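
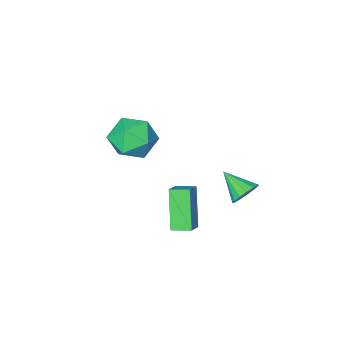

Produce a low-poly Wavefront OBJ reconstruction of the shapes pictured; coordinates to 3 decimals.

v 0.158 -1.012 -1.289
v 0.684 -0.129 -1.863
v 0.856 -2.251 -2.557
v 1.382 -1.368 -3.131
v 1.763 -1.686 -2.064
v 1.332 -0.92 -1.28
v 0.208 -1.46 -3.14
v -0.223 -0.694 -2.356
v 0.715 -0.405 -3.007
v 1.676 -0.545 -2.342
v -0.136 -1.835 -2.078
v 0.825 -1.975 -1.413
v 1.036 4.168 -3.95
v 0.527 3.254 -2.281
v 1.682 4.665 -3.481
v 1.173 3.751 -1.812
v 1.627 3.549 -4.108
v 1.118 2.635 -2.439
v 2.273 4.046 -3.639
v 1.764 3.132 -1.97
v -1.26 4.184 -2.949
v -0.586 4.37 -2.923
v -0.96 2.996 -2.231
v -0.735 4.513 -2.625
v -1.024 4.568 -2.413
v -1.377 4.519 -2.346
v -1.698 4.381 -2.44
v -1.902 4.19 -2.671
v -1.934 3.997 -2.976
v -1.786 3.854 -3.274
v -1.496 3.8 -3.485
v -1.144 3.848 -3.552
v -0.822 3.987 -3.458
v -0.618 4.178 -3.228
f 1 12 6
f 1 6 2
f 1 2 8
f 1 8 11
f 1 11 12
f 2 6 10
f 6 12 5
f 12 11 3
f 11 8 7
f 8 2 9
f 4 10 5
f 4 5 3
f 4 3 7
f 4 7 9
f 4 9 10
f 5 10 6
f 3 5 12
f 7 3 11
f 9 7 8
f 10 9 2
f 14 16 13
f 17 14 13
f 13 16 15
f 15 17 13
f 14 20 16
f 18 14 17
f 18 20 14
f 16 20 15
f 19 17 15
f 15 20 19
f 19 18 17
f 20 18 19
f 22 21 24
f 22 24 23
f 24 21 25
f 24 25 23
f 25 21 26
f 25 26 23
f 26 21 27
f 26 27 23
f 27 21 28
f 27 28 23
f 28 21 29
f 28 29 23
f 29 21 30
f 29 30 23
f 30 21 31
f 30 31 23
f 31 21 32
f 31 32 23
f 32 21 33
f 32 33 23
f 33 21 34
f 33 34 23
f 34 21 22
f 34 22 23



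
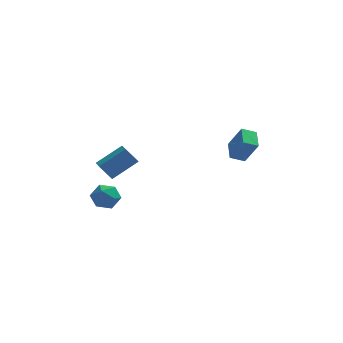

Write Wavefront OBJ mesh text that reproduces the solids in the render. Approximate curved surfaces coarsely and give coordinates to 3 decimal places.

v -2.631 0.651 3.166
v -3.261 0.792 3.956
v -2.84 1.765 2.801
v -3.47 1.906 3.591
v -1.35 1.194 4.089
v -1.98 1.335 4.879
v -1.559 2.308 3.724
v -2.189 2.449 4.514
v 3.188 3.281 3.2
v 3.131 4.411 3.569
v 3.956 3.428 2.866
v 3.899 4.558 3.235
v 3.841 2.882 4.525
v 3.784 4.012 4.894
v 4.609 3.029 4.191
v 4.552 4.159 4.56
v -3.629 -1.42 3.211
v -3.182 -0.914 3.658
v -2.578 -1.706 2.482
v -2.131 -1.2 2.929
v -2.406 -1.889 3.252
v -3.056 -1.713 3.702
v -2.704 -0.907 2.438
v -3.354 -0.731 2.888
v -2.61 -0.597 3.179
v -2.426 -1.204 3.683
v -3.334 -1.416 2.457
v -3.15 -2.023 2.961
f 2 4 1
f 5 2 1
f 1 4 3
f 3 5 1
f 2 8 4
f 6 2 5
f 6 8 2
f 4 8 3
f 7 5 3
f 3 8 7
f 7 6 5
f 8 6 7
f 10 12 9
f 13 10 9
f 9 12 11
f 11 13 9
f 10 16 12
f 14 10 13
f 14 16 10
f 12 16 11
f 15 13 11
f 11 16 15
f 15 14 13
f 16 14 15
f 17 28 22
f 17 22 18
f 17 18 24
f 17 24 27
f 17 27 28
f 18 22 26
f 22 28 21
f 28 27 19
f 27 24 23
f 24 18 25
f 20 26 21
f 20 21 19
f 20 19 23
f 20 23 25
f 20 25 26
f 21 26 22
f 19 21 28
f 23 19 27
f 25 23 24
f 26 25 18



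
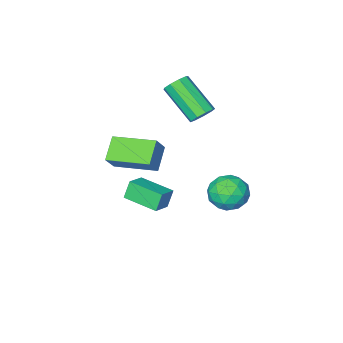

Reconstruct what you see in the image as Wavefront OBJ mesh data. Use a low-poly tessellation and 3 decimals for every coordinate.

v 0.255 2.918 -0.891
v 1.177 2.653 -0.614
v 0.383 1.987 -2.206
v 1.305 1.722 -1.929
v 0.517 1.407 -1.403
v 0.437 1.983 -0.591
v 1.123 2.657 -2.229
v 1.043 3.233 -1.417
v 1.714 2.492 -1.441
v 1.339 1.72 -0.931
v 0.221 2.92 -1.889
v -0.154 2.148 -1.379
v 0.705 2.867 -0.637
v 0.855 1.773 -2.183
v 0.392 1.588 -1.874
v 0.934 1.432 -1.711
v 0.27 2.473 -0.623
v 0.812 2.318 -0.461
v 0.424 1.585 -0.925
v 0.748 2.322 -2.359
v 1.29 2.167 -2.197
v 0.626 3.208 -1.109
v 1.168 3.052 -0.946
v 1.136 3.055 -1.895
v 1.562 2.617 -0.96
v 1.638 2.07 -1.733
v 1.53 2.62 -1.91
v 1.484 2.958 -1.432
v 1.342 2.163 -0.66
v 1.417 1.616 -1.433
v 0.954 1.431 -1.124
v 0.907 1.769 -0.647
v 1.657 2.069 -1.147
v 0.143 3.024 -1.387
v 0.218 2.477 -2.16
v 0.653 2.871 -2.173
v 0.606 3.209 -1.696
v -0.078 2.57 -1.087
v -0.002 2.023 -1.86
v 0.076 1.682 -1.388
v 0.03 2.02 -0.91
v -0.097 2.571 -1.673
v -0.277 -1.205 1.125
v 0.234 -0.878 1.411
v 0.547 -2.548 2.761
v 0.037 -2.875 2.475
v -0.158 -0.777 1.627
v 0.155 -2.447 2.977
v -0.605 -0.876 1.608
v -0.292 -2.546 2.958
v -0.898 -1.13 1.363
v -0.585 -2.799 2.713
v -0.901 -1.418 1.007
v -0.588 -3.088 2.357
v -0.611 -1.607 0.706
v -0.298 -3.277 2.056
v -0.165 -1.608 0.601
v 0.148 -3.277 1.951
v 0.229 -1.42 0.742
v 0.542 -3.09 2.092
v 0.386 -1.132 1.061
v 0.7 -2.802 2.412
v 2.274 -2.83 -4.196
v 1.909 -2.888 -3.278
v 1.602 -1.223 -4.362
v 1.237 -1.281 -3.444
v 3.163 -2.419 -3.816
v 2.798 -2.477 -2.898
v 2.491 -0.812 -3.982
v 2.126 -0.87 -3.064
v 2.993 0.145 -0.395
v 2.18 -0.546 0.398
v 3.601 0.42 0.467
v 2.787 -0.271 1.26
v 4.173 -1.569 -0.68
v 3.359 -2.26 0.113
v 4.78 -1.294 0.182
v 3.967 -1.985 0.975
f 1 38 17
f 38 12 41
f 17 41 6
f 38 41 17
f 1 17 13
f 17 6 18
f 13 18 2
f 17 18 13
f 1 13 22
f 13 2 23
f 22 23 8
f 13 23 22
f 1 22 34
f 22 8 37
f 34 37 11
f 22 37 34
f 1 34 38
f 34 11 42
f 38 42 12
f 34 42 38
f 2 18 29
f 18 6 32
f 29 32 10
f 18 32 29
f 6 41 19
f 41 12 40
f 19 40 5
f 41 40 19
f 12 42 39
f 42 11 35
f 39 35 3
f 42 35 39
f 11 37 36
f 37 8 24
f 36 24 7
f 37 24 36
f 8 23 28
f 23 2 25
f 28 25 9
f 23 25 28
f 4 30 16
f 30 10 31
f 16 31 5
f 30 31 16
f 4 16 14
f 16 5 15
f 14 15 3
f 16 15 14
f 4 14 21
f 14 3 20
f 21 20 7
f 14 20 21
f 4 21 26
f 21 7 27
f 26 27 9
f 21 27 26
f 4 26 30
f 26 9 33
f 30 33 10
f 26 33 30
f 5 31 19
f 31 10 32
f 19 32 6
f 31 32 19
f 3 15 39
f 15 5 40
f 39 40 12
f 15 40 39
f 7 20 36
f 20 3 35
f 36 35 11
f 20 35 36
f 9 27 28
f 27 7 24
f 28 24 8
f 27 24 28
f 10 33 29
f 33 9 25
f 29 25 2
f 33 25 29
f 44 43 47
f 44 47 45
f 45 47 48
f 45 48 46
f 47 43 49
f 47 49 48
f 48 49 50
f 48 50 46
f 49 43 51
f 49 51 50
f 50 51 52
f 50 52 46
f 51 43 53
f 51 53 52
f 52 53 54
f 52 54 46
f 53 43 55
f 53 55 54
f 54 55 56
f 54 56 46
f 55 43 57
f 55 57 56
f 56 57 58
f 56 58 46
f 57 43 59
f 57 59 58
f 58 59 60
f 58 60 46
f 59 43 61
f 59 61 60
f 60 61 62
f 60 62 46
f 61 43 44
f 61 44 62
f 62 44 45
f 62 45 46
f 64 66 63
f 67 64 63
f 63 66 65
f 65 67 63
f 64 70 66
f 68 64 67
f 68 70 64
f 66 70 65
f 69 67 65
f 65 70 69
f 69 68 67
f 70 68 69
f 72 74 71
f 75 72 71
f 71 74 73
f 73 75 71
f 72 78 74
f 76 72 75
f 76 78 72
f 74 78 73
f 77 75 73
f 73 78 77
f 77 76 75
f 78 76 77



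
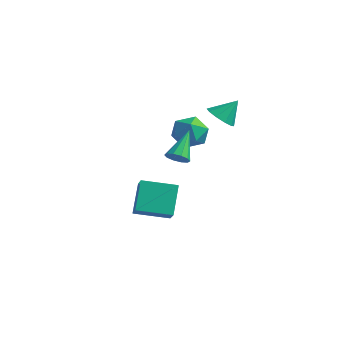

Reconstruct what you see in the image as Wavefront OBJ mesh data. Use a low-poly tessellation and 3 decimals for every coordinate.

v 3.017 2.798 2.236
v 3.652 2.259 2.34
v 3.503 3.562 3.224
v 3.799 2.615 1.992
v 3.648 3.041 1.738
v 3.255 3.375 1.673
v 2.771 3.488 1.824
v 2.381 3.338 2.132
v 2.234 2.982 2.48
v 2.386 2.555 2.734
v 2.778 2.222 2.798
v 3.262 2.109 2.648
v 3.765 -1.625 1.734
v 4.172 -1.864 2.135
v 3.435 -0.255 2.886
v 4.361 -1.624 1.905
v 4.323 -1.384 1.608
v 4.072 -1.236 1.36
v 3.703 -1.236 1.254
v 3.359 -1.385 1.332
v 3.169 -1.625 1.563
v 3.208 -1.865 1.859
v 3.459 -2.013 2.107
v 3.828 -2.013 2.213
v -0.301 0.146 -4.467
v 0.322 -0.42 -3.713
v -0.865 1.317 -3.122
v -0.242 0.75 -2.368
v 1.162 1.27 -4.832
v 1.785 0.703 -4.078
v 0.598 2.44 -3.487
v 1.221 1.874 -2.733
v 0.751 3.364 -0.36
v 1.236 3.942 0.372
v 0.944 1.978 0.608
v 1.429 2.556 1.34
v 0.401 2.687 1.162
v 0.282 3.544 0.564
v 1.898 2.376 0.416
v 1.779 3.233 -0.182
v 1.945 3.332 0.852
v 1.02 3.524 1.313
v 1.16 2.396 -0.333
v 0.235 2.588 0.128
f 2 1 4
f 2 4 3
f 4 1 5
f 4 5 3
f 5 1 6
f 5 6 3
f 6 1 7
f 6 7 3
f 7 1 8
f 7 8 3
f 8 1 9
f 8 9 3
f 9 1 10
f 9 10 3
f 10 1 11
f 10 11 3
f 11 1 12
f 11 12 3
f 12 1 2
f 12 2 3
f 14 13 16
f 14 16 15
f 16 13 17
f 16 17 15
f 17 13 18
f 17 18 15
f 18 13 19
f 18 19 15
f 19 13 20
f 19 20 15
f 20 13 21
f 20 21 15
f 21 13 22
f 21 22 15
f 22 13 23
f 22 23 15
f 23 13 24
f 23 24 15
f 24 13 14
f 24 14 15
f 26 28 25
f 29 26 25
f 25 28 27
f 27 29 25
f 26 32 28
f 30 26 29
f 30 32 26
f 28 32 27
f 31 29 27
f 27 32 31
f 31 30 29
f 32 30 31
f 33 44 38
f 33 38 34
f 33 34 40
f 33 40 43
f 33 43 44
f 34 38 42
f 38 44 37
f 44 43 35
f 43 40 39
f 40 34 41
f 36 42 37
f 36 37 35
f 36 35 39
f 36 39 41
f 36 41 42
f 37 42 38
f 35 37 44
f 39 35 43
f 41 39 40
f 42 41 34



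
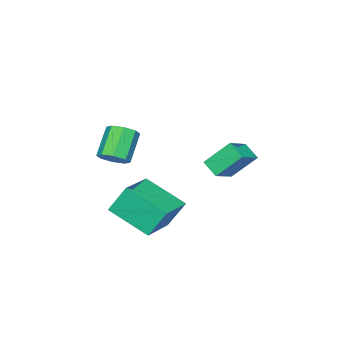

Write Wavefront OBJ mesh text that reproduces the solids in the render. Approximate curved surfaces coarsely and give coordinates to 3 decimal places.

v 1.473 -3.035 2.26
v 1.802 -3.564 2.407
v 0.895 -3.834 3.466
v 0.567 -3.305 3.32
v 1.965 -3.17 2.647
v 1.058 -3.44 3.706
v 1.84 -2.696 2.661
v 0.933 -2.966 3.72
v 1.5 -2.421 2.44
v 0.594 -2.691 3.499
v 1.145 -2.506 2.114
v 0.238 -2.776 3.173
v 0.982 -2.9 1.874
v 0.075 -3.17 2.933
v 1.107 -3.374 1.86
v 0.2 -3.644 2.919
v 1.446 -3.649 2.081
v 0.54 -3.919 3.14
v -0.716 -1.377 -0.46
v -0.469 -3.071 0.43
v 0.987 -0.946 -0.113
v 1.234 -2.641 0.777
v -0.334 -1.939 -1.637
v -0.087 -3.634 -0.747
v 1.369 -1.509 -1.29
v 1.616 -3.203 -0.4
v -4.167 -0.574 0.854
v -4.327 -1.278 1.321
v -3.041 -0.49 1.366
v -3.2 -1.194 1.833
v -3.62 -1.406 -0.213
v -3.779 -2.11 0.254
v -2.493 -1.322 0.299
v -2.653 -2.026 0.766
f 2 1 5
f 2 5 3
f 3 5 6
f 3 6 4
f 5 1 7
f 5 7 6
f 6 7 8
f 6 8 4
f 7 1 9
f 7 9 8
f 8 9 10
f 8 10 4
f 9 1 11
f 9 11 10
f 10 11 12
f 10 12 4
f 11 1 13
f 11 13 12
f 12 13 14
f 12 14 4
f 13 1 15
f 13 15 14
f 14 15 16
f 14 16 4
f 15 1 17
f 15 17 16
f 16 17 18
f 16 18 4
f 17 1 2
f 17 2 18
f 18 2 3
f 18 3 4
f 20 22 19
f 23 20 19
f 19 22 21
f 21 23 19
f 20 26 22
f 24 20 23
f 24 26 20
f 22 26 21
f 25 23 21
f 21 26 25
f 25 24 23
f 26 24 25
f 28 30 27
f 31 28 27
f 27 30 29
f 29 31 27
f 28 34 30
f 32 28 31
f 32 34 28
f 30 34 29
f 33 31 29
f 29 34 33
f 33 32 31
f 34 32 33



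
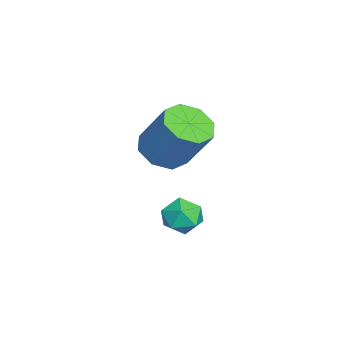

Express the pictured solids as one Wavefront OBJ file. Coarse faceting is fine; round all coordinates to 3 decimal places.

v -0.467 -2.268 1.034
v 0.139 -2.002 1.306
v 0.141 -3.078 0.474
v 0.747 -2.812 0.746
v 0.278 -3.143 1.173
v -0.098 -2.642 1.519
v 0.378 -2.438 0.261
v 0.002 -1.937 0.607
v 0.66 -2.107 0.828
v 0.599 -2.542 1.392
v -0.319 -2.538 0.388
v -0.38 -2.973 0.952
v -0.579 -3.144 3.231
v 0.214 -3.408 3.076
v 0.753 -2.619 4.494
v -0.041 -2.356 4.649
v 0.086 -2.831 2.804
v 0.624 -2.042 4.222
v -0.432 -2.438 2.782
v 0.107 -1.649 4.2
v -1.036 -2.458 3.023
v -0.497 -1.67 4.441
v -1.373 -2.881 3.386
v -0.834 -2.092 4.804
v -1.244 -3.458 3.658
v -0.706 -2.669 5.076
v -0.727 -3.851 3.68
v -0.188 -3.062 5.098
v -0.123 -3.83 3.439
v 0.416 -3.042 4.857
f 1 12 6
f 1 6 2
f 1 2 8
f 1 8 11
f 1 11 12
f 2 6 10
f 6 12 5
f 12 11 3
f 11 8 7
f 8 2 9
f 4 10 5
f 4 5 3
f 4 3 7
f 4 7 9
f 4 9 10
f 5 10 6
f 3 5 12
f 7 3 11
f 9 7 8
f 10 9 2
f 14 13 17
f 14 17 15
f 15 17 18
f 15 18 16
f 17 13 19
f 17 19 18
f 18 19 20
f 18 20 16
f 19 13 21
f 19 21 20
f 20 21 22
f 20 22 16
f 21 13 23
f 21 23 22
f 22 23 24
f 22 24 16
f 23 13 25
f 23 25 24
f 24 25 26
f 24 26 16
f 25 13 27
f 25 27 26
f 26 27 28
f 26 28 16
f 27 13 29
f 27 29 28
f 28 29 30
f 28 30 16
f 29 13 14
f 29 14 30
f 30 14 15
f 30 15 16



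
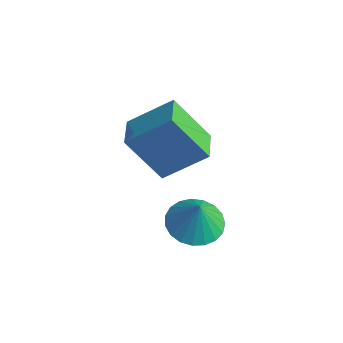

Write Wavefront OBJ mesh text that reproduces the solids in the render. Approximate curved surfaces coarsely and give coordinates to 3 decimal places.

v 1.928 0.18 -2.907
v 2.76 0.151 -3.122
v 2.192 0.1 -1.873
v 2.706 0.502 -3.081
v 2.517 0.797 -3.01
v 2.227 0.986 -2.921
v 1.885 1.035 -2.83
v 1.55 0.937 -2.752
v 1.28 0.707 -2.7
v 1.123 0.387 -2.685
v 1.105 0.03 -2.708
v 1.229 -0.3 -2.765
v 1.473 -0.548 -2.847
v 1.797 -0.669 -2.939
v 2.143 -0.644 -3.026
v 2.452 -0.477 -3.092
v 2.67 -0.195 -3.126
v 0.34 -0.969 0.595
v 1.218 -0.012 1.529
v -0.373 -0.161 0.436
v 0.504 0.797 1.371
v 1.256 -0.437 -0.811
v 2.133 0.521 0.124
v 0.542 0.372 -0.969
v 1.42 1.329 -0.035
f 2 1 4
f 2 4 3
f 4 1 5
f 4 5 3
f 5 1 6
f 5 6 3
f 6 1 7
f 6 7 3
f 7 1 8
f 7 8 3
f 8 1 9
f 8 9 3
f 9 1 10
f 9 10 3
f 10 1 11
f 10 11 3
f 11 1 12
f 11 12 3
f 12 1 13
f 12 13 3
f 13 1 14
f 13 14 3
f 14 1 15
f 14 15 3
f 15 1 16
f 15 16 3
f 16 1 17
f 16 17 3
f 17 1 2
f 17 2 3
f 19 21 18
f 22 19 18
f 18 21 20
f 20 22 18
f 19 25 21
f 23 19 22
f 23 25 19
f 21 25 20
f 24 22 20
f 20 25 24
f 24 23 22
f 25 23 24



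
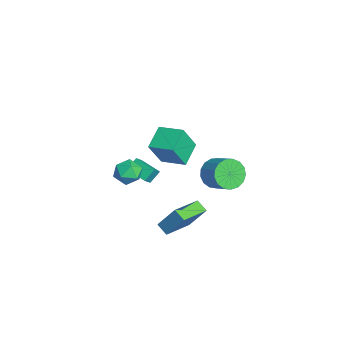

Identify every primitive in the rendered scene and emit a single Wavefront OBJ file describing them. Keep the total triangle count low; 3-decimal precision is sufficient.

v 0.137 3.05 0.228
v 0.833 2.557 -0.434
v 2.018 3.176 0.35
v 1.323 3.67 1.012
v 0.747 3.012 -0.663
v 1.932 3.631 0.121
v 0.521 3.476 -0.688
v 1.706 4.095 0.096
v 0.207 3.843 -0.502
v 1.392 4.462 0.282
v -0.123 4.028 -0.15
v 1.062 4.647 0.634
v -0.393 3.989 0.289
v 0.792 4.608 1.073
v -0.542 3.735 0.714
v 0.643 4.354 1.498
v -0.535 3.324 1.028
v 0.65 3.943 1.812
v -0.374 2.851 1.158
v 0.812 3.47 1.942
v -0.095 2.423 1.076
v 1.09 3.042 1.86
v 0.236 2.139 0.799
v 1.421 2.758 1.583
v 0.545 2.064 0.391
v 1.73 2.683 1.175
v 0.76 2.214 -0.054
v 1.946 2.834 0.73
v 4.044 -0.979 -0.658
v 4.529 -0.068 0.914
v 2.712 0.535 -1.124
v 3.196 1.446 0.448
v 4.664 -0.566 -1.088
v 5.148 0.345 0.484
v 3.331 0.948 -1.554
v 3.816 1.859 0.018
v 0.789 -1.957 1.556
v 1.312 -2.342 2.194
v 0.455 -1.353 2.193
v 0.978 -1.737 2.831
v 1.822 -1.063 1.249
v 2.345 -1.447 1.887
v 1.488 -0.458 1.886
v 2.011 -0.843 2.524
v 2.146 -1.981 2.992
v 2.965 -1.841 2.586
v 2.735 -3.099 3.794
v 3.554 -2.959 3.388
v 3.217 -2.331 3.978
v 2.853 -1.64 3.482
v 2.847 -3.3 2.898
v 2.483 -2.609 2.402
v 3.398 -2.656 2.527
v 3.627 -2.057 3.195
v 2.073 -2.883 3.185
v 2.302 -2.284 3.853
v -4.577 1.177 -0.304
v -4.086 0.323 1.528
v -3.541 2.495 0.033
v -3.05 1.641 1.865
v -3.27 0.339 -1.045
v -2.779 -0.515 0.787
v -2.234 1.657 -0.708
v -1.743 0.803 1.124
f 2 1 5
f 2 5 3
f 3 5 6
f 3 6 4
f 5 1 7
f 5 7 6
f 6 7 8
f 6 8 4
f 7 1 9
f 7 9 8
f 8 9 10
f 8 10 4
f 9 1 11
f 9 11 10
f 10 11 12
f 10 12 4
f 11 1 13
f 11 13 12
f 12 13 14
f 12 14 4
f 13 1 15
f 13 15 14
f 14 15 16
f 14 16 4
f 15 1 17
f 15 17 16
f 16 17 18
f 16 18 4
f 17 1 19
f 17 19 18
f 18 19 20
f 18 20 4
f 19 1 21
f 19 21 20
f 20 21 22
f 20 22 4
f 21 1 23
f 21 23 22
f 22 23 24
f 22 24 4
f 23 1 25
f 23 25 24
f 24 25 26
f 24 26 4
f 25 1 27
f 25 27 26
f 26 27 28
f 26 28 4
f 27 1 2
f 27 2 28
f 28 2 3
f 28 3 4
f 30 32 29
f 33 30 29
f 29 32 31
f 31 33 29
f 30 36 32
f 34 30 33
f 34 36 30
f 32 36 31
f 35 33 31
f 31 36 35
f 35 34 33
f 36 34 35
f 38 40 37
f 41 38 37
f 37 40 39
f 39 41 37
f 38 44 40
f 42 38 41
f 42 44 38
f 40 44 39
f 43 41 39
f 39 44 43
f 43 42 41
f 44 42 43
f 45 56 50
f 45 50 46
f 45 46 52
f 45 52 55
f 45 55 56
f 46 50 54
f 50 56 49
f 56 55 47
f 55 52 51
f 52 46 53
f 48 54 49
f 48 49 47
f 48 47 51
f 48 51 53
f 48 53 54
f 49 54 50
f 47 49 56
f 51 47 55
f 53 51 52
f 54 53 46
f 58 60 57
f 61 58 57
f 57 60 59
f 59 61 57
f 58 64 60
f 62 58 61
f 62 64 58
f 60 64 59
f 63 61 59
f 59 64 63
f 63 62 61
f 64 62 63



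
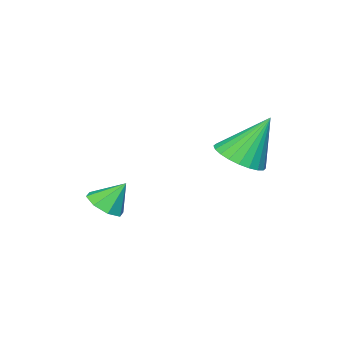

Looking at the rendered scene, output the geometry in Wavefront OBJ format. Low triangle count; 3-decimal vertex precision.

v -0.194 -0.591 -0.422
v 0.294 -0.945 0.006
v -0.646 -0.069 0.522
v 0.488 -0.445 -0.177
v 0.283 -0.031 -0.504
v -0.202 0.055 -0.783
v -0.683 -0.237 -0.851
v -0.877 -0.737 -0.668
v -0.671 -1.151 -0.341
v -0.186 -1.237 -0.062
v -2.342 3.184 2.031
v -1.886 2.501 2.488
v -3.018 3.856 3.709
v -1.633 2.766 2.484
v -1.487 3.094 2.412
v -1.471 3.437 2.281
v -1.588 3.74 2.112
v -1.82 3.96 1.931
v -2.131 4.061 1.765
v -2.474 4.029 1.64
v -2.797 3.868 1.574
v -3.051 3.603 1.577
v -3.196 3.274 1.65
v -3.212 2.932 1.781
v -3.095 2.628 1.95
v -2.863 2.409 2.131
v -2.552 2.308 2.297
v -2.209 2.34 2.422
f 2 1 4
f 2 4 3
f 4 1 5
f 4 5 3
f 5 1 6
f 5 6 3
f 6 1 7
f 6 7 3
f 7 1 8
f 7 8 3
f 8 1 9
f 8 9 3
f 9 1 10
f 9 10 3
f 10 1 2
f 10 2 3
f 12 11 14
f 12 14 13
f 14 11 15
f 14 15 13
f 15 11 16
f 15 16 13
f 16 11 17
f 16 17 13
f 17 11 18
f 17 18 13
f 18 11 19
f 18 19 13
f 19 11 20
f 19 20 13
f 20 11 21
f 20 21 13
f 21 11 22
f 21 22 13
f 22 11 23
f 22 23 13
f 23 11 24
f 23 24 13
f 24 11 25
f 24 25 13
f 25 11 26
f 25 26 13
f 26 11 27
f 26 27 13
f 27 11 28
f 27 28 13
f 28 11 12
f 28 12 13



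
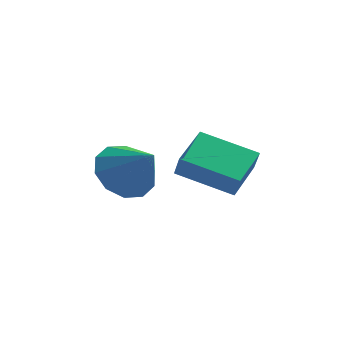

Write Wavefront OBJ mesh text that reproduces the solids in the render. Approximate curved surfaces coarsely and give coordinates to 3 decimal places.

v -3.017 3.213 -2.73
v -2.257 3.895 -2.975
v -2.063 2.547 -1.63
v -2.618 4.157 -2.504
v -3.131 4.059 -2.119
v -3.6 3.637 -1.967
v -3.847 3.053 -2.106
v -3.776 2.53 -2.484
v -3.415 2.268 -2.956
v -2.903 2.366 -3.341
v -2.433 2.788 -3.493
v -2.187 3.372 -3.353
v -1.404 1.936 -1.989
v -1.223 1.654 -1.252
v -0.996 3.295 -1.568
v -0.815 3.012 -0.831
v 0.335 1.588 -2.549
v 0.516 1.305 -1.812
v 0.743 2.946 -2.128
v 0.924 2.664 -1.391
f 2 1 4
f 2 4 3
f 4 1 5
f 4 5 3
f 5 1 6
f 5 6 3
f 6 1 7
f 6 7 3
f 7 1 8
f 7 8 3
f 8 1 9
f 8 9 3
f 9 1 10
f 9 10 3
f 10 1 11
f 10 11 3
f 11 1 12
f 11 12 3
f 12 1 2
f 12 2 3
f 14 16 13
f 17 14 13
f 13 16 15
f 15 17 13
f 14 20 16
f 18 14 17
f 18 20 14
f 16 20 15
f 19 17 15
f 15 20 19
f 19 18 17
f 20 18 19



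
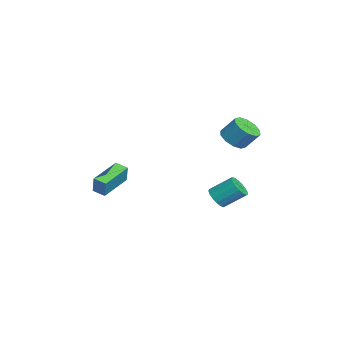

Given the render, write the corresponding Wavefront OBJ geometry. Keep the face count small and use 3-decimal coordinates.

v 0.333 3.205 0.978
v 1.116 2.691 1.135
v 1.431 3.501 2.219
v 0.647 4.015 2.062
v 1.256 3.127 0.768
v 1.571 3.937 1.853
v 1.043 3.593 0.481
v 1.358 4.404 1.566
v 0.559 3.911 0.384
v 0.874 4.722 1.469
v -0.011 3.959 0.514
v 0.303 4.77 1.599
v -0.451 3.719 0.821
v -0.136 4.529 1.905
v -0.591 3.283 1.187
v -0.276 4.093 2.272
v -0.378 2.816 1.474
v -0.063 3.627 2.559
v 0.106 2.498 1.571
v 0.421 3.309 2.656
v 0.677 2.45 1.441
v 0.991 3.261 2.526
v 1.48 -4.958 -2.463
v 1.967 -4.909 -1.302
v -0.067 -3.635 -1.869
v 0.421 -3.586 -0.708
v 1.959 -4.294 -2.692
v 2.447 -4.245 -1.531
v 0.413 -2.971 -2.098
v 0.9 -2.922 -0.937
v -0.998 2.41 -4.366
v -0.584 1.952 -3.842
v -0.408 3.292 -2.81
v -0.822 3.75 -3.334
v -0.31 2.096 -4.075
v -0.134 3.436 -3.044
v -0.194 2.312 -4.375
v -0.018 3.652 -3.344
v -0.262 2.55 -4.674
v -0.086 3.89 -3.642
v -0.499 2.757 -4.901
v -0.323 4.096 -3.869
v -0.85 2.884 -5.006
v -0.673 4.223 -3.974
v -1.235 2.902 -4.964
v -1.058 4.242 -3.933
v -1.565 2.808 -4.785
v -1.389 4.148 -3.754
v -1.766 2.622 -4.51
v -1.59 3.962 -3.479
v -1.791 2.388 -4.202
v -1.615 3.728 -3.171
v -1.634 2.159 -3.932
v -1.458 3.499 -2.9
v -1.332 1.988 -3.76
v -1.156 3.328 -2.729
v -0.953 1.913 -3.728
v -0.777 3.253 -2.696
f 2 1 5
f 2 5 3
f 3 5 6
f 3 6 4
f 5 1 7
f 5 7 6
f 6 7 8
f 6 8 4
f 7 1 9
f 7 9 8
f 8 9 10
f 8 10 4
f 9 1 11
f 9 11 10
f 10 11 12
f 10 12 4
f 11 1 13
f 11 13 12
f 12 13 14
f 12 14 4
f 13 1 15
f 13 15 14
f 14 15 16
f 14 16 4
f 15 1 17
f 15 17 16
f 16 17 18
f 16 18 4
f 17 1 19
f 17 19 18
f 18 19 20
f 18 20 4
f 19 1 21
f 19 21 20
f 20 21 22
f 20 22 4
f 21 1 2
f 21 2 22
f 22 2 3
f 22 3 4
f 24 26 23
f 27 24 23
f 23 26 25
f 25 27 23
f 24 30 26
f 28 24 27
f 28 30 24
f 26 30 25
f 29 27 25
f 25 30 29
f 29 28 27
f 30 28 29
f 32 31 35
f 32 35 33
f 33 35 36
f 33 36 34
f 35 31 37
f 35 37 36
f 36 37 38
f 36 38 34
f 37 31 39
f 37 39 38
f 38 39 40
f 38 40 34
f 39 31 41
f 39 41 40
f 40 41 42
f 40 42 34
f 41 31 43
f 41 43 42
f 42 43 44
f 42 44 34
f 43 31 45
f 43 45 44
f 44 45 46
f 44 46 34
f 45 31 47
f 45 47 46
f 46 47 48
f 46 48 34
f 47 31 49
f 47 49 48
f 48 49 50
f 48 50 34
f 49 31 51
f 49 51 50
f 50 51 52
f 50 52 34
f 51 31 53
f 51 53 52
f 52 53 54
f 52 54 34
f 53 31 55
f 53 55 54
f 54 55 56
f 54 56 34
f 55 31 57
f 55 57 56
f 56 57 58
f 56 58 34
f 57 31 32
f 57 32 58
f 58 32 33
f 58 33 34



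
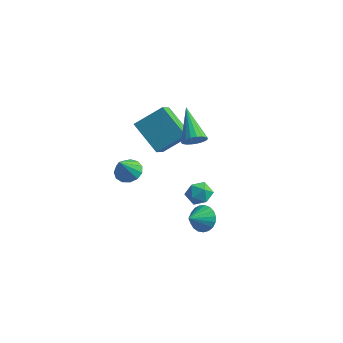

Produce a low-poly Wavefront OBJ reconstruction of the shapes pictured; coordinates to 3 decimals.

v 3.253 -1.659 0.652
v 3.571 -1.163 0.999
v 3.729 -2.417 1.301
v 4.047 -1.921 1.648
v 3.369 -1.994 1.7
v 3.075 -1.525 1.298
v 4.225 -2.055 1.002
v 3.931 -1.586 0.6
v 4.171 -1.407 1.215
v 3.643 -1.37 1.646
v 3.657 -2.21 0.654
v 3.129 -2.173 1.085
v -1.613 -0.063 -0.81
v -1.167 -0.508 -1.138
v -1.547 -0.837 0.33
v -0.94 -0.23 -0.962
v -0.926 0.101 -0.738
v -1.13 0.38 -0.537
v -1.487 0.519 -0.422
v -1.885 0.472 -0.431
v -2.196 0.256 -0.56
v -2.321 -0.061 -0.768
v -2.222 -0.379 -0.99
v -1.93 -0.597 -1.155
v -1.536 -0.645 -1.21
v -1.98 3.16 -1.575
v -1.677 2.223 -0.888
v -3.571 3.488 -0.426
v -3.268 2.551 0.261
v -1.032 4.209 -0.561
v -0.729 3.272 0.126
v -2.623 4.537 0.588
v -2.32 3.6 1.275
v 2.318 0.419 -2.714
v 3.065 0.371 -2.582
v 2.162 -0.499 -2.166
v 2.964 0.537 -2.333
v 2.752 0.683 -2.149
v 2.465 0.783 -2.063
v 2.152 0.82 -2.09
v 1.868 0.788 -2.225
v 1.662 0.691 -2.444
v 1.569 0.548 -2.71
v 1.606 0.383 -2.977
v 1.766 0.223 -3.198
v 2.021 0.098 -3.336
v 2.327 0.027 -3.366
v 2.633 0.025 -3.283
v 2.883 0.091 -3.102
v 3.036 0.213 -2.854
v 1.01 1.567 1.518
v 1.441 1.574 1.977
v -0.25 2.653 2.682
v 1.503 1.805 1.83
v 1.467 1.988 1.62
v 1.341 2.087 1.391
v 1.149 2.084 1.186
v 0.93 1.978 1.048
v 0.726 1.791 1.002
v 0.579 1.559 1.059
v 0.517 1.329 1.207
v 0.552 1.146 1.416
v 0.678 1.046 1.646
v 0.87 1.05 1.85
v 1.09 1.156 1.989
v 1.293 1.343 2.034
f 1 12 6
f 1 6 2
f 1 2 8
f 1 8 11
f 1 11 12
f 2 6 10
f 6 12 5
f 12 11 3
f 11 8 7
f 8 2 9
f 4 10 5
f 4 5 3
f 4 3 7
f 4 7 9
f 4 9 10
f 5 10 6
f 3 5 12
f 7 3 11
f 9 7 8
f 10 9 2
f 14 13 16
f 14 16 15
f 16 13 17
f 16 17 15
f 17 13 18
f 17 18 15
f 18 13 19
f 18 19 15
f 19 13 20
f 19 20 15
f 20 13 21
f 20 21 15
f 21 13 22
f 21 22 15
f 22 13 23
f 22 23 15
f 23 13 24
f 23 24 15
f 24 13 25
f 24 25 15
f 25 13 14
f 25 14 15
f 27 29 26
f 30 27 26
f 26 29 28
f 28 30 26
f 27 33 29
f 31 27 30
f 31 33 27
f 29 33 28
f 32 30 28
f 28 33 32
f 32 31 30
f 33 31 32
f 35 34 37
f 35 37 36
f 37 34 38
f 37 38 36
f 38 34 39
f 38 39 36
f 39 34 40
f 39 40 36
f 40 34 41
f 40 41 36
f 41 34 42
f 41 42 36
f 42 34 43
f 42 43 36
f 43 34 44
f 43 44 36
f 44 34 45
f 44 45 36
f 45 34 46
f 45 46 36
f 46 34 47
f 46 47 36
f 47 34 48
f 47 48 36
f 48 34 49
f 48 49 36
f 49 34 50
f 49 50 36
f 50 34 35
f 50 35 36
f 52 51 54
f 52 54 53
f 54 51 55
f 54 55 53
f 55 51 56
f 55 56 53
f 56 51 57
f 56 57 53
f 57 51 58
f 57 58 53
f 58 51 59
f 58 59 53
f 59 51 60
f 59 60 53
f 60 51 61
f 60 61 53
f 61 51 62
f 61 62 53
f 62 51 63
f 62 63 53
f 63 51 64
f 63 64 53
f 64 51 65
f 64 65 53
f 65 51 66
f 65 66 53
f 66 51 52
f 66 52 53



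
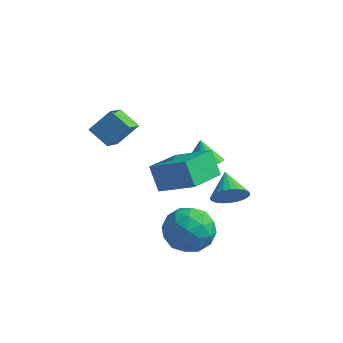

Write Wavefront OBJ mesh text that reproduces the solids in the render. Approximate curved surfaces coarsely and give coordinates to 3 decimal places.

v 0.295 2.133 -0.314
v 0.868 1.582 0.039
v -0.055 2.467 0.774
v 1.103 2.009 -0.016
v 1.081 2.475 -0.166
v 0.81 2.833 -0.362
v 0.375 2.969 -0.544
v -0.085 2.839 -0.652
v -0.425 2.486 -0.653
v -0.536 2.02 -0.546
v -0.383 1.591 -0.366
v -0.015 1.334 -0.169
v 0.451 1.33 -0.018
v -0.399 -1.851 2.017
v 1.281 -1.974 2.98
v -0.039 -0.093 1.612
v 1.64 -0.215 2.575
v 0.2 -2.225 0.925
v 1.879 -2.347 1.888
v 0.559 -0.466 0.52
v 2.239 -0.589 1.483
v 2.448 -0.055 -0.235
v 3.084 0.034 0.322
v 1.772 0.955 0.375
v 3.178 0.242 0.082
v 3.162 0.405 -0.206
v 3.037 0.498 -0.499
v 2.822 0.507 -0.751
v 2.55 0.43 -0.925
v 2.263 0.279 -0.994
v 2.004 0.078 -0.947
v 1.812 -0.144 -0.792
v 1.718 -0.352 -0.552
v 1.734 -0.515 -0.264
v 1.859 -0.608 0.029
v 2.074 -0.617 0.282
v 2.346 -0.54 0.455
v 2.633 -0.39 0.524
v 2.892 -0.188 0.478
v 0.425 -0.645 -2.21
v 1.415 -0.305 -1.605
v 0.985 -2.515 -2.075
v 1.975 -2.175 -1.47
v 0.886 -2.072 -0.954
v 0.54 -0.917 -1.038
v 1.86 -1.903 -2.642
v 1.514 -0.748 -2.726
v 2.302 -1.082 -1.872
v 1.7 -1.187 -0.829
v 0.7 -1.633 -2.851
v 0.098 -1.738 -1.808
v 0.871 -0.311 -1.92
v 1.529 -2.509 -1.76
v 0.889 -2.449 -1.457
v 1.471 -2.249 -1.102
v 0.357 -0.671 -1.586
v 0.939 -0.471 -1.23
v 0.628 -1.509 -0.847
v 1.461 -2.349 -2.45
v 2.043 -2.149 -2.094
v 0.929 -0.571 -2.578
v 1.511 -0.371 -2.223
v 1.772 -1.311 -2.833
v 1.974 -0.568 -1.721
v 2.303 -1.667 -1.641
v 2.236 -1.507 -2.331
v 2.032 -0.828 -2.38
v 1.62 -0.629 -1.108
v 1.949 -1.728 -1.028
v 1.31 -1.668 -0.725
v 1.106 -0.989 -0.774
v 2.142 -1.086 -1.265
v 0.451 -1.092 -2.652
v 0.78 -2.191 -2.572
v 1.294 -1.831 -2.906
v 1.09 -1.152 -2.955
v 0.097 -1.153 -2.039
v 0.426 -2.252 -1.959
v 0.368 -1.992 -1.3
v 0.164 -1.313 -1.349
v 0.258 -1.734 -2.415
v -3.331 -1.537 3.175
v -2.641 -0.854 4.099
v -3.497 -0.298 2.383
v -2.807 0.385 3.307
v -2.353 -1.765 2.613
v -1.663 -1.082 3.537
v -2.519 -0.526 1.821
v -1.829 0.157 2.745
f 2 1 4
f 2 4 3
f 4 1 5
f 4 5 3
f 5 1 6
f 5 6 3
f 6 1 7
f 6 7 3
f 7 1 8
f 7 8 3
f 8 1 9
f 8 9 3
f 9 1 10
f 9 10 3
f 10 1 11
f 10 11 3
f 11 1 12
f 11 12 3
f 12 1 13
f 12 13 3
f 13 1 2
f 13 2 3
f 15 17 14
f 18 15 14
f 14 17 16
f 16 18 14
f 15 21 17
f 19 15 18
f 19 21 15
f 17 21 16
f 20 18 16
f 16 21 20
f 20 19 18
f 21 19 20
f 23 22 25
f 23 25 24
f 25 22 26
f 25 26 24
f 26 22 27
f 26 27 24
f 27 22 28
f 27 28 24
f 28 22 29
f 28 29 24
f 29 22 30
f 29 30 24
f 30 22 31
f 30 31 24
f 31 22 32
f 31 32 24
f 32 22 33
f 32 33 24
f 33 22 34
f 33 34 24
f 34 22 35
f 34 35 24
f 35 22 36
f 35 36 24
f 36 22 37
f 36 37 24
f 37 22 38
f 37 38 24
f 38 22 39
f 38 39 24
f 39 22 23
f 39 23 24
f 40 77 56
f 77 51 80
f 56 80 45
f 77 80 56
f 40 56 52
f 56 45 57
f 52 57 41
f 56 57 52
f 40 52 61
f 52 41 62
f 61 62 47
f 52 62 61
f 40 61 73
f 61 47 76
f 73 76 50
f 61 76 73
f 40 73 77
f 73 50 81
f 77 81 51
f 73 81 77
f 41 57 68
f 57 45 71
f 68 71 49
f 57 71 68
f 45 80 58
f 80 51 79
f 58 79 44
f 80 79 58
f 51 81 78
f 81 50 74
f 78 74 42
f 81 74 78
f 50 76 75
f 76 47 63
f 75 63 46
f 76 63 75
f 47 62 67
f 62 41 64
f 67 64 48
f 62 64 67
f 43 69 55
f 69 49 70
f 55 70 44
f 69 70 55
f 43 55 53
f 55 44 54
f 53 54 42
f 55 54 53
f 43 53 60
f 53 42 59
f 60 59 46
f 53 59 60
f 43 60 65
f 60 46 66
f 65 66 48
f 60 66 65
f 43 65 69
f 65 48 72
f 69 72 49
f 65 72 69
f 44 70 58
f 70 49 71
f 58 71 45
f 70 71 58
f 42 54 78
f 54 44 79
f 78 79 51
f 54 79 78
f 46 59 75
f 59 42 74
f 75 74 50
f 59 74 75
f 48 66 67
f 66 46 63
f 67 63 47
f 66 63 67
f 49 72 68
f 72 48 64
f 68 64 41
f 72 64 68
f 83 85 82
f 86 83 82
f 82 85 84
f 84 86 82
f 83 89 85
f 87 83 86
f 87 89 83
f 85 89 84
f 88 86 84
f 84 89 88
f 88 87 86
f 89 87 88



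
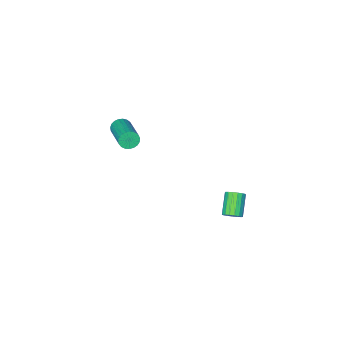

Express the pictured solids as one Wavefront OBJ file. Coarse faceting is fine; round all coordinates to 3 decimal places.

v -3.351 4.096 -0.363
v -2.935 4.053 -0.038
v -3.673 3.321 0.808
v -4.089 3.364 0.483
v -3.052 4.263 0.042
v -3.79 3.531 0.888
v -3.238 4.435 0.029
v -3.976 3.703 0.875
v -3.45 4.529 -0.074
v -4.188 3.797 0.772
v -3.639 4.524 -0.243
v -4.377 3.793 0.602
v -3.762 4.421 -0.44
v -4.5 3.69 0.406
v -3.791 4.244 -0.619
v -4.529 3.512 0.227
v -3.719 4.032 -0.739
v -4.457 3.3 0.107
v -3.563 3.835 -0.773
v -4.301 3.104 0.073
v -3.358 3.698 -0.713
v -4.096 2.966 0.133
v -3.152 3.652 -0.573
v -3.89 2.92 0.273
v -2.991 3.708 -0.385
v -3.729 2.976 0.461
v -2.913 3.852 -0.192
v -3.651 3.12 0.654
v -2.02 -3.735 1.583
v -1.792 -3.998 2.034
v -1.092 -2.227 2.709
v -1.32 -1.965 2.257
v -1.615 -4.008 1.877
v -0.915 -2.237 2.552
v -1.508 -3.971 1.669
v -0.808 -2.2 2.344
v -1.489 -3.893 1.446
v -0.79 -2.122 2.12
v -1.563 -3.788 1.246
v -0.863 -2.017 1.921
v -1.715 -3.674 1.105
v -1.015 -1.903 1.78
v -1.92 -3.57 1.046
v -1.22 -1.8 1.721
v -2.142 -3.496 1.08
v -1.443 -1.725 1.755
v -2.343 -3.462 1.201
v -1.644 -1.691 1.876
v -2.489 -3.476 1.388
v -1.789 -1.705 2.063
v -2.553 -3.535 1.609
v -1.853 -1.764 2.283
v -2.525 -3.628 1.825
v -1.825 -1.857 2.499
v -2.409 -3.74 1.999
v -1.71 -1.969 2.674
v -2.227 -3.851 2.101
v -1.527 -2.08 2.776
v -2.008 -3.942 2.114
v -1.309 -2.172 2.788
f 2 1 5
f 2 5 3
f 3 5 6
f 3 6 4
f 5 1 7
f 5 7 6
f 6 7 8
f 6 8 4
f 7 1 9
f 7 9 8
f 8 9 10
f 8 10 4
f 9 1 11
f 9 11 10
f 10 11 12
f 10 12 4
f 11 1 13
f 11 13 12
f 12 13 14
f 12 14 4
f 13 1 15
f 13 15 14
f 14 15 16
f 14 16 4
f 15 1 17
f 15 17 16
f 16 17 18
f 16 18 4
f 17 1 19
f 17 19 18
f 18 19 20
f 18 20 4
f 19 1 21
f 19 21 20
f 20 21 22
f 20 22 4
f 21 1 23
f 21 23 22
f 22 23 24
f 22 24 4
f 23 1 25
f 23 25 24
f 24 25 26
f 24 26 4
f 25 1 27
f 25 27 26
f 26 27 28
f 26 28 4
f 27 1 2
f 27 2 28
f 28 2 3
f 28 3 4
f 30 29 33
f 30 33 31
f 31 33 34
f 31 34 32
f 33 29 35
f 33 35 34
f 34 35 36
f 34 36 32
f 35 29 37
f 35 37 36
f 36 37 38
f 36 38 32
f 37 29 39
f 37 39 38
f 38 39 40
f 38 40 32
f 39 29 41
f 39 41 40
f 40 41 42
f 40 42 32
f 41 29 43
f 41 43 42
f 42 43 44
f 42 44 32
f 43 29 45
f 43 45 44
f 44 45 46
f 44 46 32
f 45 29 47
f 45 47 46
f 46 47 48
f 46 48 32
f 47 29 49
f 47 49 48
f 48 49 50
f 48 50 32
f 49 29 51
f 49 51 50
f 50 51 52
f 50 52 32
f 51 29 53
f 51 53 52
f 52 53 54
f 52 54 32
f 53 29 55
f 53 55 54
f 54 55 56
f 54 56 32
f 55 29 57
f 55 57 56
f 56 57 58
f 56 58 32
f 57 29 59
f 57 59 58
f 58 59 60
f 58 60 32
f 59 29 30
f 59 30 60
f 60 30 31
f 60 31 32



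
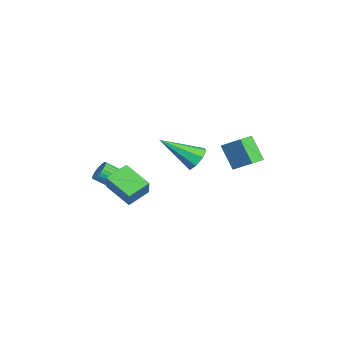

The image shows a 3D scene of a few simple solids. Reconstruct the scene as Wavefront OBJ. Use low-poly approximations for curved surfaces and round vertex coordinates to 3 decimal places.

v -3.085 -2.327 -3.617
v -2.721 -2.608 -3.97
v -2.871 -4.075 -2.955
v -3.235 -3.793 -2.603
v -2.577 -2.519 -3.82
v -2.727 -3.986 -2.805
v -2.51 -2.401 -3.639
v -2.66 -3.867 -2.624
v -2.531 -2.271 -3.455
v -2.681 -3.738 -2.44
v -2.636 -2.15 -3.295
v -2.786 -3.617 -2.28
v -2.81 -2.055 -3.185
v -2.96 -3.522 -2.17
v -3.025 -2.003 -3.14
v -3.175 -3.469 -2.125
v -3.25 -1.999 -3.168
v -3.4 -3.466 -2.153
v -3.449 -2.045 -3.265
v -3.599 -3.512 -2.25
v -3.593 -2.134 -3.415
v -3.743 -3.601 -2.4
v -3.66 -2.253 -3.596
v -3.81 -3.719 -2.581
v -3.639 -2.382 -3.78
v -3.789 -3.849 -2.765
v -3.534 -2.503 -3.94
v -3.684 -3.97 -2.925
v -3.36 -2.598 -4.05
v -3.51 -4.065 -3.035
v -3.145 -2.651 -4.095
v -3.295 -4.117 -3.08
v -2.92 -2.654 -4.067
v -3.07 -4.121 -3.052
v -0.627 0.65 -0.431
v -0.07 0.88 -0.02
v -0.813 -1.05 0.771
v -0.563 1.065 0.166
v -1.094 1.007 0.001
v -1.351 0.739 -0.417
v -1.184 0.419 -0.843
v -0.691 0.234 -1.028
v -0.16 0.292 -0.864
v 0.097 0.56 -0.446
v -0.527 1.718 0.47
v 0.133 2.532 1.238
v -1.101 2.292 0.354
v -0.441 3.107 1.122
v 0.201 2.213 -0.682
v 0.861 3.028 0.086
v -0.373 2.788 -0.798
v 0.287 3.602 -0.03
v -0.305 -2.472 -3.203
v -1.299 -3.479 -2.544
v -0.96 -1.54 -2.767
v -1.953 -2.547 -2.108
v 0.353 -2.473 -2.212
v -0.64 -3.48 -1.553
v -0.301 -1.541 -1.776
v -1.295 -2.548 -1.117
f 2 1 5
f 2 5 3
f 3 5 6
f 3 6 4
f 5 1 7
f 5 7 6
f 6 7 8
f 6 8 4
f 7 1 9
f 7 9 8
f 8 9 10
f 8 10 4
f 9 1 11
f 9 11 10
f 10 11 12
f 10 12 4
f 11 1 13
f 11 13 12
f 12 13 14
f 12 14 4
f 13 1 15
f 13 15 14
f 14 15 16
f 14 16 4
f 15 1 17
f 15 17 16
f 16 17 18
f 16 18 4
f 17 1 19
f 17 19 18
f 18 19 20
f 18 20 4
f 19 1 21
f 19 21 20
f 20 21 22
f 20 22 4
f 21 1 23
f 21 23 22
f 22 23 24
f 22 24 4
f 23 1 25
f 23 25 24
f 24 25 26
f 24 26 4
f 25 1 27
f 25 27 26
f 26 27 28
f 26 28 4
f 27 1 29
f 27 29 28
f 28 29 30
f 28 30 4
f 29 1 31
f 29 31 30
f 30 31 32
f 30 32 4
f 31 1 33
f 31 33 32
f 32 33 34
f 32 34 4
f 33 1 2
f 33 2 34
f 34 2 3
f 34 3 4
f 36 35 38
f 36 38 37
f 38 35 39
f 38 39 37
f 39 35 40
f 39 40 37
f 40 35 41
f 40 41 37
f 41 35 42
f 41 42 37
f 42 35 43
f 42 43 37
f 43 35 44
f 43 44 37
f 44 35 36
f 44 36 37
f 46 48 45
f 49 46 45
f 45 48 47
f 47 49 45
f 46 52 48
f 50 46 49
f 50 52 46
f 48 52 47
f 51 49 47
f 47 52 51
f 51 50 49
f 52 50 51
f 54 56 53
f 57 54 53
f 53 56 55
f 55 57 53
f 54 60 56
f 58 54 57
f 58 60 54
f 56 60 55
f 59 57 55
f 55 60 59
f 59 58 57
f 60 58 59



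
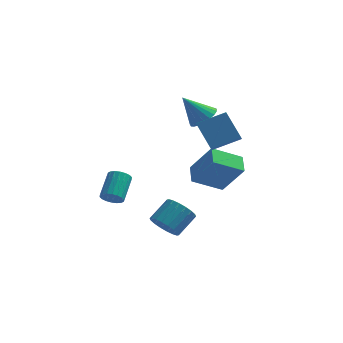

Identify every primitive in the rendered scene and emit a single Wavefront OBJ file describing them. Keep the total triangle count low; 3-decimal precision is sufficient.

v 0.757 3.534 1.825
v 1.279 4.149 2.246
v -0.377 3.506 3.275
v 1.035 4.369 2.059
v 0.742 4.444 1.832
v 0.452 4.362 1.603
v 0.214 4.137 1.413
v 0.071 3.808 1.294
v 0.046 3.432 1.267
v 0.143 3.073 1.337
v 0.347 2.794 1.491
v 0.622 2.643 1.703
v 0.92 2.646 1.936
v 1.19 2.803 2.15
v 1.385 3.086 2.308
v 1.471 3.447 2.382
v 1.434 3.823 2.361
v 0.356 1.513 -1.998
v 1.543 1.109 -0.191
v 0.149 2.641 -1.61
v 1.337 2.236 0.197
v 1.963 2.124 -2.917
v 3.151 1.719 -1.11
v 1.757 3.251 -2.529
v 2.944 2.847 -0.722
v 1.607 -0.199 1.49
v 1.63 -0.97 2.028
v 0.739 0.692 2.804
v 0.762 -0.078 3.342
v 3.098 0.298 2.138
v 3.121 -0.472 2.676
v 2.23 1.19 3.452
v 2.253 0.419 3.99
v -3.228 -2.858 -0.91
v -2.675 -3.101 -0.67
v -2.46 -1.746 0.21
v -3.012 -1.502 -0.03
v -2.586 -2.961 -0.907
v -2.371 -1.606 -0.027
v -2.624 -2.801 -1.145
v -2.409 -1.446 -0.265
v -2.782 -2.652 -1.336
v -2.567 -1.297 -0.456
v -3.028 -2.543 -1.443
v -2.813 -1.188 -0.563
v -3.314 -2.497 -1.444
v -3.098 -1.142 -0.564
v -3.582 -2.522 -1.339
v -3.367 -1.167 -0.46
v -3.78 -2.614 -1.15
v -3.565 -1.259 -0.27
v -3.869 -2.754 -0.913
v -3.654 -1.399 -0.033
v -3.831 -2.914 -0.675
v -3.616 -1.559 0.205
v -3.673 -3.063 -0.484
v -3.458 -1.708 0.396
v -3.427 -3.172 -0.377
v -3.212 -1.817 0.503
v -3.142 -3.218 -0.376
v -2.926 -1.863 0.504
v -2.873 -3.193 -0.48
v -2.658 -1.838 0.399
v -0.784 -1.025 -4.037
v -0.183 -1.705 -3.792
v 0.604 -0.696 -2.918
v 0.004 -0.015 -3.163
v -0.007 -1.545 -4.136
v 0.78 -0.536 -3.262
v 0.016 -1.282 -4.46
v 0.803 -0.272 -3.586
v -0.12 -0.968 -4.7
v 0.667 0.042 -3.826
v -0.387 -0.665 -4.81
v 0.4 0.345 -3.936
v -0.733 -0.433 -4.766
v 0.054 0.576 -3.892
v -1.089 -0.319 -4.578
v -0.301 0.691 -3.704
v -1.384 -0.344 -4.282
v -0.597 0.665 -3.408
v -1.56 -0.504 -3.938
v -0.773 0.505 -3.064
v -1.583 -0.768 -3.614
v -0.796 0.242 -2.74
v -1.447 -1.082 -3.374
v -0.66 -0.072 -2.5
v -1.18 -1.385 -3.264
v -0.393 -0.375 -2.39
v -0.834 -1.616 -3.308
v -0.047 -0.607 -2.434
v -0.479 -1.731 -3.496
v 0.309 -0.721 -2.622
f 2 1 4
f 2 4 3
f 4 1 5
f 4 5 3
f 5 1 6
f 5 6 3
f 6 1 7
f 6 7 3
f 7 1 8
f 7 8 3
f 8 1 9
f 8 9 3
f 9 1 10
f 9 10 3
f 10 1 11
f 10 11 3
f 11 1 12
f 11 12 3
f 12 1 13
f 12 13 3
f 13 1 14
f 13 14 3
f 14 1 15
f 14 15 3
f 15 1 16
f 15 16 3
f 16 1 17
f 16 17 3
f 17 1 2
f 17 2 3
f 19 21 18
f 22 19 18
f 18 21 20
f 20 22 18
f 19 25 21
f 23 19 22
f 23 25 19
f 21 25 20
f 24 22 20
f 20 25 24
f 24 23 22
f 25 23 24
f 27 29 26
f 30 27 26
f 26 29 28
f 28 30 26
f 27 33 29
f 31 27 30
f 31 33 27
f 29 33 28
f 32 30 28
f 28 33 32
f 32 31 30
f 33 31 32
f 35 34 38
f 35 38 36
f 36 38 39
f 36 39 37
f 38 34 40
f 38 40 39
f 39 40 41
f 39 41 37
f 40 34 42
f 40 42 41
f 41 42 43
f 41 43 37
f 42 34 44
f 42 44 43
f 43 44 45
f 43 45 37
f 44 34 46
f 44 46 45
f 45 46 47
f 45 47 37
f 46 34 48
f 46 48 47
f 47 48 49
f 47 49 37
f 48 34 50
f 48 50 49
f 49 50 51
f 49 51 37
f 50 34 52
f 50 52 51
f 51 52 53
f 51 53 37
f 52 34 54
f 52 54 53
f 53 54 55
f 53 55 37
f 54 34 56
f 54 56 55
f 55 56 57
f 55 57 37
f 56 34 58
f 56 58 57
f 57 58 59
f 57 59 37
f 58 34 60
f 58 60 59
f 59 60 61
f 59 61 37
f 60 34 62
f 60 62 61
f 61 62 63
f 61 63 37
f 62 34 35
f 62 35 63
f 63 35 36
f 63 36 37
f 65 64 68
f 65 68 66
f 66 68 69
f 66 69 67
f 68 64 70
f 68 70 69
f 69 70 71
f 69 71 67
f 70 64 72
f 70 72 71
f 71 72 73
f 71 73 67
f 72 64 74
f 72 74 73
f 73 74 75
f 73 75 67
f 74 64 76
f 74 76 75
f 75 76 77
f 75 77 67
f 76 64 78
f 76 78 77
f 77 78 79
f 77 79 67
f 78 64 80
f 78 80 79
f 79 80 81
f 79 81 67
f 80 64 82
f 80 82 81
f 81 82 83
f 81 83 67
f 82 64 84
f 82 84 83
f 83 84 85
f 83 85 67
f 84 64 86
f 84 86 85
f 85 86 87
f 85 87 67
f 86 64 88
f 86 88 87
f 87 88 89
f 87 89 67
f 88 64 90
f 88 90 89
f 89 90 91
f 89 91 67
f 90 64 92
f 90 92 91
f 91 92 93
f 91 93 67
f 92 64 65
f 92 65 93
f 93 65 66
f 93 66 67



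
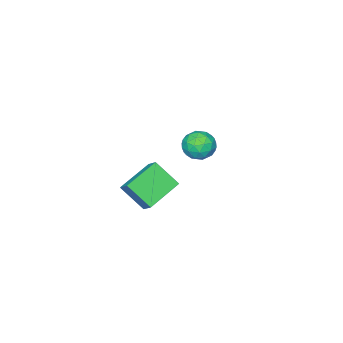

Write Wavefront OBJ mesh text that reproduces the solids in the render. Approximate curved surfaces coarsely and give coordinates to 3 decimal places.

v 3.653 3.233 2.929
v 4.442 2.812 2.939
v 3.118 2.208 2.061
v 3.907 1.787 2.071
v 3.404 1.813 2.81
v 3.735 2.447 3.346
v 3.825 2.573 1.654
v 4.156 3.207 2.19
v 4.548 2.404 2.151
v 4.288 1.935 2.866
v 3.272 3.085 2.134
v 3.012 2.616 2.849
v 4.095 3.113 3.01
v 3.465 1.907 1.99
v 3.17 1.923 2.424
v 3.634 1.676 2.43
v 3.679 2.898 3.25
v 4.142 2.651 3.256
v 3.533 2.064 3.18
v 3.418 2.369 1.744
v 3.881 2.122 1.75
v 3.926 3.344 2.57
v 4.39 3.097 2.576
v 4.027 2.956 1.82
v 4.62 2.626 2.553
v 4.306 2.023 2.043
v 4.258 2.485 1.798
v 4.452 2.857 2.113
v 4.468 2.35 2.973
v 4.153 1.747 2.463
v 3.858 1.763 2.897
v 4.052 2.135 3.213
v 4.53 2.11 2.51
v 3.407 3.273 2.537
v 3.092 2.67 2.027
v 3.508 2.885 1.787
v 3.702 3.257 2.103
v 3.254 2.997 2.957
v 2.94 2.394 2.447
v 3.108 2.163 2.887
v 3.302 2.535 3.202
v 3.03 2.91 2.49
v 1.31 -3.178 -2.855
v 1.522 -2.481 -2.26
v 0.879 -1.962 -4.125
v 1.091 -1.266 -3.53
v 3.369 -3.194 -3.57
v 3.581 -2.498 -2.975
v 2.938 -1.979 -4.84
v 3.15 -1.282 -4.245
f 1 38 17
f 38 12 41
f 17 41 6
f 38 41 17
f 1 17 13
f 17 6 18
f 13 18 2
f 17 18 13
f 1 13 22
f 13 2 23
f 22 23 8
f 13 23 22
f 1 22 34
f 22 8 37
f 34 37 11
f 22 37 34
f 1 34 38
f 34 11 42
f 38 42 12
f 34 42 38
f 2 18 29
f 18 6 32
f 29 32 10
f 18 32 29
f 6 41 19
f 41 12 40
f 19 40 5
f 41 40 19
f 12 42 39
f 42 11 35
f 39 35 3
f 42 35 39
f 11 37 36
f 37 8 24
f 36 24 7
f 37 24 36
f 8 23 28
f 23 2 25
f 28 25 9
f 23 25 28
f 4 30 16
f 30 10 31
f 16 31 5
f 30 31 16
f 4 16 14
f 16 5 15
f 14 15 3
f 16 15 14
f 4 14 21
f 14 3 20
f 21 20 7
f 14 20 21
f 4 21 26
f 21 7 27
f 26 27 9
f 21 27 26
f 4 26 30
f 26 9 33
f 30 33 10
f 26 33 30
f 5 31 19
f 31 10 32
f 19 32 6
f 31 32 19
f 3 15 39
f 15 5 40
f 39 40 12
f 15 40 39
f 7 20 36
f 20 3 35
f 36 35 11
f 20 35 36
f 9 27 28
f 27 7 24
f 28 24 8
f 27 24 28
f 10 33 29
f 33 9 25
f 29 25 2
f 33 25 29
f 44 46 43
f 47 44 43
f 43 46 45
f 45 47 43
f 44 50 46
f 48 44 47
f 48 50 44
f 46 50 45
f 49 47 45
f 45 50 49
f 49 48 47
f 50 48 49



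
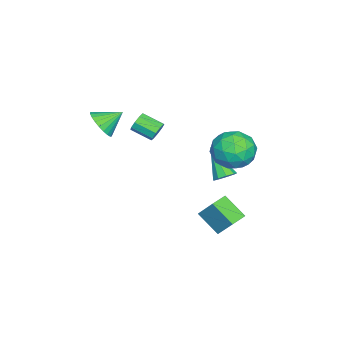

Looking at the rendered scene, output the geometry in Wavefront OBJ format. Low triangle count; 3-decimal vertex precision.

v 0.168 -0.228 1.485
v 0.396 -0.04 1.984
v 0.26 -1.125 2.454
v 0.032 -1.312 1.955
v 0.002 0.011 1.987
v -0.134 -1.074 2.457
v -0.314 -0.05 1.755
v -0.45 -1.135 2.225
v -0.404 -0.194 1.397
v -0.54 -1.279 1.866
v -0.227 -0.354 1.08
v -0.363 -1.439 1.549
v 0.135 -0.454 0.952
v -0.001 -1.539 1.422
v 0.512 -0.449 1.074
v 0.377 -1.534 1.544
v 0.729 -0.34 1.388
v 0.593 -1.425 1.858
v 0.683 -0.178 1.748
v 0.547 -1.263 2.218
v 2.209 4.721 1.485
v 2.681 4.219 2.427
v 0.739 3.541 1.593
v 1.211 3.039 2.535
v 0.803 4.13 2.598
v 1.711 4.86 2.532
v 1.709 2.9 1.488
v 2.617 3.63 1.422
v 2.372 3.094 2.429
v 1.812 3.854 3.115
v 1.608 3.906 0.905
v 1.048 4.666 1.591
v 2.574 4.574 1.947
v 0.846 3.186 2.073
v 0.606 3.828 2.111
v 0.883 3.533 2.664
v 2.004 4.95 2.008
v 2.282 4.655 2.562
v 1.177 4.603 2.662
v 1.138 3.105 1.458
v 1.416 2.81 2.012
v 2.537 4.227 1.356
v 2.814 3.932 1.909
v 2.243 3.157 1.358
v 2.67 3.617 2.501
v 1.806 2.923 2.565
v 2.098 2.842 1.95
v 2.632 3.271 1.91
v 2.341 4.064 2.905
v 1.477 3.37 2.968
v 1.237 4.012 3.005
v 1.771 4.441 2.966
v 2.159 3.402 2.906
v 1.943 4.39 1.052
v 1.079 3.696 1.115
v 1.649 3.319 1.054
v 2.183 3.748 1.015
v 1.614 4.837 1.455
v 0.75 4.143 1.519
v 0.788 4.489 2.11
v 1.322 4.918 2.07
v 1.261 4.358 1.114
v 1.499 3.439 -0.123
v 1.925 3.614 0.277
v 0.621 2.501 1.223
v 1.614 3.892 0.268
v 1.249 3.958 0.076
v 1.001 3.781 -0.209
v 0.986 3.444 -0.454
v 1.211 3.104 -0.544
v 1.57 2.92 -0.437
v 1.896 2.98 -0.183
v 2.036 3.254 0.099
v 2.18 -2.409 2.915
v 2.848 -1.886 2.723
v 1.66 -1.491 3.605
v 2.634 -1.816 2.469
v 2.351 -1.837 2.283
v 2.042 -1.944 2.193
v 1.753 -2.123 2.213
v 1.53 -2.344 2.34
v 1.406 -2.576 2.555
v 1.399 -2.782 2.824
v 1.512 -2.932 3.108
v 1.726 -3.002 3.362
v 2.009 -2.981 3.548
v 2.318 -2.873 3.638
v 2.606 -2.695 3.617
v 2.829 -2.473 3.49
v 2.954 -2.242 3.276
v 2.96 -2.035 3.006
v 1.203 3.669 -3.81
v 0.757 2.567 -2.895
v 1.559 4.472 -2.669
v 1.113 3.37 -1.754
v 2.107 3.29 -3.826
v 1.661 2.188 -2.911
v 2.463 4.093 -2.685
v 2.017 2.991 -1.77
f 2 1 5
f 2 5 3
f 3 5 6
f 3 6 4
f 5 1 7
f 5 7 6
f 6 7 8
f 6 8 4
f 7 1 9
f 7 9 8
f 8 9 10
f 8 10 4
f 9 1 11
f 9 11 10
f 10 11 12
f 10 12 4
f 11 1 13
f 11 13 12
f 12 13 14
f 12 14 4
f 13 1 15
f 13 15 14
f 14 15 16
f 14 16 4
f 15 1 17
f 15 17 16
f 16 17 18
f 16 18 4
f 17 1 19
f 17 19 18
f 18 19 20
f 18 20 4
f 19 1 2
f 19 2 20
f 20 2 3
f 20 3 4
f 21 58 37
f 58 32 61
f 37 61 26
f 58 61 37
f 21 37 33
f 37 26 38
f 33 38 22
f 37 38 33
f 21 33 42
f 33 22 43
f 42 43 28
f 33 43 42
f 21 42 54
f 42 28 57
f 54 57 31
f 42 57 54
f 21 54 58
f 54 31 62
f 58 62 32
f 54 62 58
f 22 38 49
f 38 26 52
f 49 52 30
f 38 52 49
f 26 61 39
f 61 32 60
f 39 60 25
f 61 60 39
f 32 62 59
f 62 31 55
f 59 55 23
f 62 55 59
f 31 57 56
f 57 28 44
f 56 44 27
f 57 44 56
f 28 43 48
f 43 22 45
f 48 45 29
f 43 45 48
f 24 50 36
f 50 30 51
f 36 51 25
f 50 51 36
f 24 36 34
f 36 25 35
f 34 35 23
f 36 35 34
f 24 34 41
f 34 23 40
f 41 40 27
f 34 40 41
f 24 41 46
f 41 27 47
f 46 47 29
f 41 47 46
f 24 46 50
f 46 29 53
f 50 53 30
f 46 53 50
f 25 51 39
f 51 30 52
f 39 52 26
f 51 52 39
f 23 35 59
f 35 25 60
f 59 60 32
f 35 60 59
f 27 40 56
f 40 23 55
f 56 55 31
f 40 55 56
f 29 47 48
f 47 27 44
f 48 44 28
f 47 44 48
f 30 53 49
f 53 29 45
f 49 45 22
f 53 45 49
f 64 63 66
f 64 66 65
f 66 63 67
f 66 67 65
f 67 63 68
f 67 68 65
f 68 63 69
f 68 69 65
f 69 63 70
f 69 70 65
f 70 63 71
f 70 71 65
f 71 63 72
f 71 72 65
f 72 63 73
f 72 73 65
f 73 63 64
f 73 64 65
f 75 74 77
f 75 77 76
f 77 74 78
f 77 78 76
f 78 74 79
f 78 79 76
f 79 74 80
f 79 80 76
f 80 74 81
f 80 81 76
f 81 74 82
f 81 82 76
f 82 74 83
f 82 83 76
f 83 74 84
f 83 84 76
f 84 74 85
f 84 85 76
f 85 74 86
f 85 86 76
f 86 74 87
f 86 87 76
f 87 74 88
f 87 88 76
f 88 74 89
f 88 89 76
f 89 74 90
f 89 90 76
f 90 74 91
f 90 91 76
f 91 74 75
f 91 75 76
f 93 95 92
f 96 93 92
f 92 95 94
f 94 96 92
f 93 99 95
f 97 93 96
f 97 99 93
f 95 99 94
f 98 96 94
f 94 99 98
f 98 97 96
f 99 97 98



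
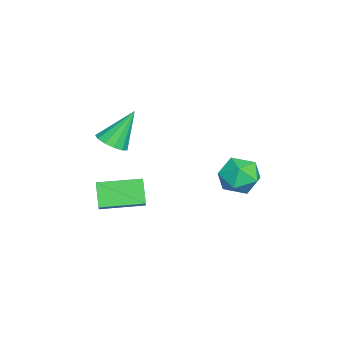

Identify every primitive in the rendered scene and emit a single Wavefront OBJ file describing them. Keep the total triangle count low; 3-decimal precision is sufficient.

v -0.81 -1.774 0.171
v -0.102 -1.657 0.763
v -1.194 0.001 0.279
v -0.487 0.119 0.871
v -0.073 -1.559 -0.751
v 0.634 -1.441 -0.159
v -0.458 0.217 -0.643
v 0.25 0.334 -0.051
v -0.513 -1.083 2.838
v 0.167 -0.887 2.974
v -1.047 -0.257 4.322
v 0.005 -0.59 2.75
v -0.321 -0.449 2.555
v -0.708 -0.509 2.449
v -1.033 -0.752 2.467
v -1.193 -1.099 2.602
v -1.137 -1.441 2.813
v -0.882 -1.67 3.032
v -0.511 -1.712 3.189
v -0.14 -1.554 3.235
v 0.113 -1.247 3.155
v -0.542 4.456 2.114
v 0.226 4.597 1.561
v -0.826 3.123 1.379
v -0.058 3.264 0.826
v 0.052 3.072 1.757
v 0.227 3.896 2.211
v -0.827 3.824 0.729
v -0.652 4.648 1.183
v 0.05 4.207 0.705
v 0.593 3.742 1.341
v -1.193 3.978 1.599
v -0.65 3.513 2.235
f 2 4 1
f 5 2 1
f 1 4 3
f 3 5 1
f 2 8 4
f 6 2 5
f 6 8 2
f 4 8 3
f 7 5 3
f 3 8 7
f 7 6 5
f 8 6 7
f 10 9 12
f 10 12 11
f 12 9 13
f 12 13 11
f 13 9 14
f 13 14 11
f 14 9 15
f 14 15 11
f 15 9 16
f 15 16 11
f 16 9 17
f 16 17 11
f 17 9 18
f 17 18 11
f 18 9 19
f 18 19 11
f 19 9 20
f 19 20 11
f 20 9 21
f 20 21 11
f 21 9 10
f 21 10 11
f 22 33 27
f 22 27 23
f 22 23 29
f 22 29 32
f 22 32 33
f 23 27 31
f 27 33 26
f 33 32 24
f 32 29 28
f 29 23 30
f 25 31 26
f 25 26 24
f 25 24 28
f 25 28 30
f 25 30 31
f 26 31 27
f 24 26 33
f 28 24 32
f 30 28 29
f 31 30 23



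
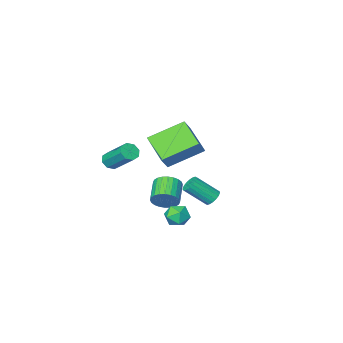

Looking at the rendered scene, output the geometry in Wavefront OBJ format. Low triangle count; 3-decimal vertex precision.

v -0.55 -1.725 -3.038
v -0.15 -1.643 -2.362
v -0.951 -2.652 -1.765
v -1.35 -2.735 -2.442
v -0.378 -1.439 -2.322
v -1.179 -2.448 -1.726
v -0.632 -1.278 -2.392
v -1.433 -2.288 -1.796
v -0.873 -1.186 -2.56
v -1.674 -2.195 -1.964
v -1.065 -1.176 -2.801
v -1.866 -2.185 -2.204
v -1.179 -1.249 -3.078
v -1.98 -2.259 -2.481
v -1.197 -1.395 -3.349
v -1.998 -2.405 -2.752
v -1.116 -1.591 -3.572
v -1.917 -2.601 -2.976
v -0.949 -1.808 -3.715
v -1.75 -2.817 -3.118
v -0.721 -2.012 -3.754
v -1.522 -3.021 -3.158
v -0.467 -2.172 -3.684
v -1.268 -3.182 -3.088
v -0.226 -2.265 -3.516
v -1.027 -3.274 -2.92
v -0.034 -2.275 -3.276
v -0.835 -3.284 -2.679
v 0.08 -2.201 -2.999
v -0.721 -3.211 -2.402
v 0.098 -2.055 -2.728
v -0.703 -3.065 -2.131
v 0.017 -1.859 -2.504
v -0.784 -2.869 -1.908
v -2.707 -0.446 -2.836
v -2.407 0.027 -2.826
v -1.392 -0.642 -1.754
v -1.693 -1.114 -1.764
v -2.574 0.063 -2.644
v -1.559 -0.605 -1.573
v -2.767 -0.001 -2.501
v -1.753 -0.669 -1.43
v -2.949 -0.153 -2.424
v -1.934 -0.822 -1.353
v -3.083 -0.363 -2.429
v -2.068 -1.032 -1.357
v -3.142 -0.59 -2.514
v -2.128 -1.258 -1.442
v -3.116 -0.788 -2.663
v -2.101 -1.456 -1.591
v -3.008 -0.918 -2.846
v -1.993 -1.587 -1.774
v -2.841 -0.955 -3.027
v -1.826 -1.623 -1.956
v -2.647 -0.891 -3.17
v -1.633 -1.559 -2.099
v -2.466 -0.738 -3.247
v -1.451 -1.407 -2.176
v -2.332 -0.528 -3.243
v -1.317 -1.197 -2.171
v -2.272 -0.302 -3.158
v -1.258 -0.97 -2.086
v -2.299 -0.104 -3.009
v -1.284 -0.772 -1.937
v -0.373 1.017 3.708
v 0.251 1.424 4.571
v -0.238 2.583 2.873
v 0.387 2.99 3.736
v 1.393 0.35 2.744
v 2.018 0.757 3.607
v 1.529 1.916 1.909
v 2.153 2.323 2.772
v 1.343 -4.034 -0.509
v 1.782 -3.728 -0.758
v 1.496 -2.261 0.54
v 1.057 -2.566 0.789
v 1.382 -3.64 -0.946
v 1.095 -2.172 0.352
v 0.959 -3.782 -0.879
v 0.672 -2.314 0.419
v 0.761 -4.072 -0.595
v 0.474 -2.604 0.703
v 0.904 -4.339 -0.26
v 0.618 -2.872 1.038
v 1.305 -4.428 -0.072
v 1.018 -2.96 1.226
v 1.728 -4.286 -0.139
v 1.441 -2.818 1.159
v 1.926 -3.996 -0.423
v 1.639 -2.528 0.875
v 2.26 4.161 -0.818
v 2.664 3.662 -0.459
v 1.316 3.438 -0.761
v 1.72 2.939 -0.402
v 1.541 3.573 -0.073
v 2.125 4.02 -0.109
v 1.855 3.08 -1.111
v 2.439 3.527 -1.147
v 2.414 2.994 -0.64
v 2.22 3.298 0.001
v 1.76 3.802 -1.221
v 1.566 4.106 -0.58
f 2 1 5
f 2 5 3
f 3 5 6
f 3 6 4
f 5 1 7
f 5 7 6
f 6 7 8
f 6 8 4
f 7 1 9
f 7 9 8
f 8 9 10
f 8 10 4
f 9 1 11
f 9 11 10
f 10 11 12
f 10 12 4
f 11 1 13
f 11 13 12
f 12 13 14
f 12 14 4
f 13 1 15
f 13 15 14
f 14 15 16
f 14 16 4
f 15 1 17
f 15 17 16
f 16 17 18
f 16 18 4
f 17 1 19
f 17 19 18
f 18 19 20
f 18 20 4
f 19 1 21
f 19 21 20
f 20 21 22
f 20 22 4
f 21 1 23
f 21 23 22
f 22 23 24
f 22 24 4
f 23 1 25
f 23 25 24
f 24 25 26
f 24 26 4
f 25 1 27
f 25 27 26
f 26 27 28
f 26 28 4
f 27 1 29
f 27 29 28
f 28 29 30
f 28 30 4
f 29 1 31
f 29 31 30
f 30 31 32
f 30 32 4
f 31 1 33
f 31 33 32
f 32 33 34
f 32 34 4
f 33 1 2
f 33 2 34
f 34 2 3
f 34 3 4
f 36 35 39
f 36 39 37
f 37 39 40
f 37 40 38
f 39 35 41
f 39 41 40
f 40 41 42
f 40 42 38
f 41 35 43
f 41 43 42
f 42 43 44
f 42 44 38
f 43 35 45
f 43 45 44
f 44 45 46
f 44 46 38
f 45 35 47
f 45 47 46
f 46 47 48
f 46 48 38
f 47 35 49
f 47 49 48
f 48 49 50
f 48 50 38
f 49 35 51
f 49 51 50
f 50 51 52
f 50 52 38
f 51 35 53
f 51 53 52
f 52 53 54
f 52 54 38
f 53 35 55
f 53 55 54
f 54 55 56
f 54 56 38
f 55 35 57
f 55 57 56
f 56 57 58
f 56 58 38
f 57 35 59
f 57 59 58
f 58 59 60
f 58 60 38
f 59 35 61
f 59 61 60
f 60 61 62
f 60 62 38
f 61 35 63
f 61 63 62
f 62 63 64
f 62 64 38
f 63 35 36
f 63 36 64
f 64 36 37
f 64 37 38
f 66 68 65
f 69 66 65
f 65 68 67
f 67 69 65
f 66 72 68
f 70 66 69
f 70 72 66
f 68 72 67
f 71 69 67
f 67 72 71
f 71 70 69
f 72 70 71
f 74 73 77
f 74 77 75
f 75 77 78
f 75 78 76
f 77 73 79
f 77 79 78
f 78 79 80
f 78 80 76
f 79 73 81
f 79 81 80
f 80 81 82
f 80 82 76
f 81 73 83
f 81 83 82
f 82 83 84
f 82 84 76
f 83 73 85
f 83 85 84
f 84 85 86
f 84 86 76
f 85 73 87
f 85 87 86
f 86 87 88
f 86 88 76
f 87 73 89
f 87 89 88
f 88 89 90
f 88 90 76
f 89 73 74
f 89 74 90
f 90 74 75
f 90 75 76
f 91 102 96
f 91 96 92
f 91 92 98
f 91 98 101
f 91 101 102
f 92 96 100
f 96 102 95
f 102 101 93
f 101 98 97
f 98 92 99
f 94 100 95
f 94 95 93
f 94 93 97
f 94 97 99
f 94 99 100
f 95 100 96
f 93 95 102
f 97 93 101
f 99 97 98
f 100 99 92



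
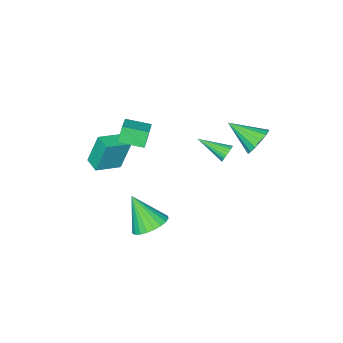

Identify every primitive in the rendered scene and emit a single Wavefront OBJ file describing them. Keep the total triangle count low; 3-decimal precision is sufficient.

v 1.39 -3.391 -2.442
v 0.922 -3.058 -0.631
v 1.609 -2.504 -2.548
v 1.141 -2.171 -0.737
v 2.799 -3.689 -2.023
v 2.331 -3.356 -0.212
v 3.018 -2.802 -2.129
v 2.55 -2.469 -0.318
v -1.553 2.002 -0.409
v -1.255 1.943 -0.855
v -0.887 0.538 0.229
v -1.118 2.063 -0.723
v -1.056 2.172 -0.537
v -1.081 2.252 -0.329
v -1.186 2.288 -0.134
v -1.355 2.275 0.013
v -1.559 2.215 0.087
v -1.761 2.118 0.076
v -1.927 2.001 -0.019
v -2.029 1.884 -0.182
v -2.048 1.788 -0.384
v -1.981 1.728 -0.59
v -1.841 1.716 -0.765
v -1.651 1.753 -0.878
v -1.443 1.834 -0.91
v 0.634 -1.543 -0.265
v 0.228 -1.647 0.654
v 1.605 -0.668 0.262
v 1.2 -0.772 1.181
v 1.46 -2.608 -0.021
v 1.055 -2.712 0.898
v 2.432 -1.733 0.506
v 2.026 -1.837 1.425
v 2.375 0.559 -4.682
v 3.064 -0.036 -5.164
v 2.585 -0.579 -2.978
v 3.302 0.246 -5.005
v 3.399 0.575 -4.797
v 3.34 0.903 -4.571
v 3.134 1.178 -4.362
v 2.813 1.358 -4.202
v 2.425 1.417 -4.115
v 2.03 1.346 -4.115
v 1.687 1.154 -4.2
v 1.449 0.872 -4.359
v 1.352 0.542 -4.568
v 1.411 0.215 -4.793
v 1.616 -0.06 -5.002
v 1.938 -0.24 -5.162
v 2.326 -0.3 -5.249
v 2.721 -0.228 -5.25
v -1.489 4.174 2.025
v -0.819 4.636 2.333
v -0.871 2.686 2.915
v -1.145 4.684 2.64
v -1.563 4.596 2.783
v -1.961 4.394 2.722
v -2.233 4.133 2.475
v -2.305 3.884 2.108
v -2.159 3.711 1.718
v -1.834 3.663 1.411
v -1.416 3.752 1.268
v -1.017 3.953 1.328
v -0.746 4.214 1.576
v -0.673 4.464 1.943
f 2 4 1
f 5 2 1
f 1 4 3
f 3 5 1
f 2 8 4
f 6 2 5
f 6 8 2
f 4 8 3
f 7 5 3
f 3 8 7
f 7 6 5
f 8 6 7
f 10 9 12
f 10 12 11
f 12 9 13
f 12 13 11
f 13 9 14
f 13 14 11
f 14 9 15
f 14 15 11
f 15 9 16
f 15 16 11
f 16 9 17
f 16 17 11
f 17 9 18
f 17 18 11
f 18 9 19
f 18 19 11
f 19 9 20
f 19 20 11
f 20 9 21
f 20 21 11
f 21 9 22
f 21 22 11
f 22 9 23
f 22 23 11
f 23 9 24
f 23 24 11
f 24 9 25
f 24 25 11
f 25 9 10
f 25 10 11
f 27 29 26
f 30 27 26
f 26 29 28
f 28 30 26
f 27 33 29
f 31 27 30
f 31 33 27
f 29 33 28
f 32 30 28
f 28 33 32
f 32 31 30
f 33 31 32
f 35 34 37
f 35 37 36
f 37 34 38
f 37 38 36
f 38 34 39
f 38 39 36
f 39 34 40
f 39 40 36
f 40 34 41
f 40 41 36
f 41 34 42
f 41 42 36
f 42 34 43
f 42 43 36
f 43 34 44
f 43 44 36
f 44 34 45
f 44 45 36
f 45 34 46
f 45 46 36
f 46 34 47
f 46 47 36
f 47 34 48
f 47 48 36
f 48 34 49
f 48 49 36
f 49 34 50
f 49 50 36
f 50 34 51
f 50 51 36
f 51 34 35
f 51 35 36
f 53 52 55
f 53 55 54
f 55 52 56
f 55 56 54
f 56 52 57
f 56 57 54
f 57 52 58
f 57 58 54
f 58 52 59
f 58 59 54
f 59 52 60
f 59 60 54
f 60 52 61
f 60 61 54
f 61 52 62
f 61 62 54
f 62 52 63
f 62 63 54
f 63 52 64
f 63 64 54
f 64 52 65
f 64 65 54
f 65 52 53
f 65 53 54



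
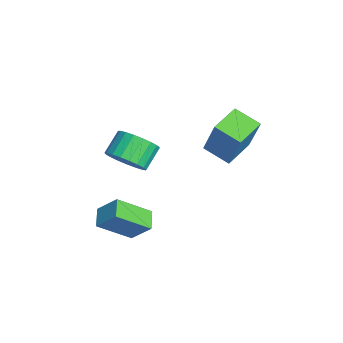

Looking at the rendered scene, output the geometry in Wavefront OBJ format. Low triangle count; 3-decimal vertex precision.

v 1.602 -1.002 1.392
v 2.274 -0.63 1.733
v 1.63 -0.086 2.408
v 0.958 -0.458 2.068
v 2.191 -0.409 1.475
v 1.547 0.136 2.15
v 2.006 -0.29 1.204
v 1.362 0.254 1.879
v 1.751 -0.295 0.965
v 1.108 0.249 1.64
v 1.471 -0.422 0.799
v 0.827 0.123 1.475
v 1.213 -0.649 0.737
v 0.569 -0.105 1.412
v 1.022 -0.937 0.788
v 0.379 -0.393 1.463
v 0.932 -1.237 0.943
v 0.288 -0.692 1.618
v 0.957 -1.496 1.176
v 0.314 -0.951 1.851
v 1.094 -1.669 1.447
v 0.451 -1.125 2.122
v 1.319 -1.728 1.708
v 0.675 -1.183 2.383
v 1.592 -1.66 1.914
v 0.949 -1.116 2.589
v 1.868 -1.479 2.031
v 1.224 -0.935 2.706
v 2.097 -1.216 2.037
v 1.453 -0.671 2.712
v 2.24 -0.915 1.931
v 1.597 -0.371 2.606
v 3.213 -2.14 0.172
v 3.596 -1.469 0.969
v 3.012 -0.894 -0.78
v 3.395 -0.223 0.017
v 3.985 -2.237 -0.117
v 4.368 -1.566 0.68
v 3.784 -0.991 -1.069
v 4.167 -0.32 -0.272
v 1.196 2.572 2.549
v 1.793 2.88 4.121
v 1.84 3.406 2.141
v 2.438 3.713 3.713
v 2.162 1.727 2.347
v 2.76 2.034 3.919
v 2.807 2.56 1.939
v 3.404 2.868 3.511
f 2 1 5
f 2 5 3
f 3 5 6
f 3 6 4
f 5 1 7
f 5 7 6
f 6 7 8
f 6 8 4
f 7 1 9
f 7 9 8
f 8 9 10
f 8 10 4
f 9 1 11
f 9 11 10
f 10 11 12
f 10 12 4
f 11 1 13
f 11 13 12
f 12 13 14
f 12 14 4
f 13 1 15
f 13 15 14
f 14 15 16
f 14 16 4
f 15 1 17
f 15 17 16
f 16 17 18
f 16 18 4
f 17 1 19
f 17 19 18
f 18 19 20
f 18 20 4
f 19 1 21
f 19 21 20
f 20 21 22
f 20 22 4
f 21 1 23
f 21 23 22
f 22 23 24
f 22 24 4
f 23 1 25
f 23 25 24
f 24 25 26
f 24 26 4
f 25 1 27
f 25 27 26
f 26 27 28
f 26 28 4
f 27 1 29
f 27 29 28
f 28 29 30
f 28 30 4
f 29 1 31
f 29 31 30
f 30 31 32
f 30 32 4
f 31 1 2
f 31 2 32
f 32 2 3
f 32 3 4
f 34 36 33
f 37 34 33
f 33 36 35
f 35 37 33
f 34 40 36
f 38 34 37
f 38 40 34
f 36 40 35
f 39 37 35
f 35 40 39
f 39 38 37
f 40 38 39
f 42 44 41
f 45 42 41
f 41 44 43
f 43 45 41
f 42 48 44
f 46 42 45
f 46 48 42
f 44 48 43
f 47 45 43
f 43 48 47
f 47 46 45
f 48 46 47

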